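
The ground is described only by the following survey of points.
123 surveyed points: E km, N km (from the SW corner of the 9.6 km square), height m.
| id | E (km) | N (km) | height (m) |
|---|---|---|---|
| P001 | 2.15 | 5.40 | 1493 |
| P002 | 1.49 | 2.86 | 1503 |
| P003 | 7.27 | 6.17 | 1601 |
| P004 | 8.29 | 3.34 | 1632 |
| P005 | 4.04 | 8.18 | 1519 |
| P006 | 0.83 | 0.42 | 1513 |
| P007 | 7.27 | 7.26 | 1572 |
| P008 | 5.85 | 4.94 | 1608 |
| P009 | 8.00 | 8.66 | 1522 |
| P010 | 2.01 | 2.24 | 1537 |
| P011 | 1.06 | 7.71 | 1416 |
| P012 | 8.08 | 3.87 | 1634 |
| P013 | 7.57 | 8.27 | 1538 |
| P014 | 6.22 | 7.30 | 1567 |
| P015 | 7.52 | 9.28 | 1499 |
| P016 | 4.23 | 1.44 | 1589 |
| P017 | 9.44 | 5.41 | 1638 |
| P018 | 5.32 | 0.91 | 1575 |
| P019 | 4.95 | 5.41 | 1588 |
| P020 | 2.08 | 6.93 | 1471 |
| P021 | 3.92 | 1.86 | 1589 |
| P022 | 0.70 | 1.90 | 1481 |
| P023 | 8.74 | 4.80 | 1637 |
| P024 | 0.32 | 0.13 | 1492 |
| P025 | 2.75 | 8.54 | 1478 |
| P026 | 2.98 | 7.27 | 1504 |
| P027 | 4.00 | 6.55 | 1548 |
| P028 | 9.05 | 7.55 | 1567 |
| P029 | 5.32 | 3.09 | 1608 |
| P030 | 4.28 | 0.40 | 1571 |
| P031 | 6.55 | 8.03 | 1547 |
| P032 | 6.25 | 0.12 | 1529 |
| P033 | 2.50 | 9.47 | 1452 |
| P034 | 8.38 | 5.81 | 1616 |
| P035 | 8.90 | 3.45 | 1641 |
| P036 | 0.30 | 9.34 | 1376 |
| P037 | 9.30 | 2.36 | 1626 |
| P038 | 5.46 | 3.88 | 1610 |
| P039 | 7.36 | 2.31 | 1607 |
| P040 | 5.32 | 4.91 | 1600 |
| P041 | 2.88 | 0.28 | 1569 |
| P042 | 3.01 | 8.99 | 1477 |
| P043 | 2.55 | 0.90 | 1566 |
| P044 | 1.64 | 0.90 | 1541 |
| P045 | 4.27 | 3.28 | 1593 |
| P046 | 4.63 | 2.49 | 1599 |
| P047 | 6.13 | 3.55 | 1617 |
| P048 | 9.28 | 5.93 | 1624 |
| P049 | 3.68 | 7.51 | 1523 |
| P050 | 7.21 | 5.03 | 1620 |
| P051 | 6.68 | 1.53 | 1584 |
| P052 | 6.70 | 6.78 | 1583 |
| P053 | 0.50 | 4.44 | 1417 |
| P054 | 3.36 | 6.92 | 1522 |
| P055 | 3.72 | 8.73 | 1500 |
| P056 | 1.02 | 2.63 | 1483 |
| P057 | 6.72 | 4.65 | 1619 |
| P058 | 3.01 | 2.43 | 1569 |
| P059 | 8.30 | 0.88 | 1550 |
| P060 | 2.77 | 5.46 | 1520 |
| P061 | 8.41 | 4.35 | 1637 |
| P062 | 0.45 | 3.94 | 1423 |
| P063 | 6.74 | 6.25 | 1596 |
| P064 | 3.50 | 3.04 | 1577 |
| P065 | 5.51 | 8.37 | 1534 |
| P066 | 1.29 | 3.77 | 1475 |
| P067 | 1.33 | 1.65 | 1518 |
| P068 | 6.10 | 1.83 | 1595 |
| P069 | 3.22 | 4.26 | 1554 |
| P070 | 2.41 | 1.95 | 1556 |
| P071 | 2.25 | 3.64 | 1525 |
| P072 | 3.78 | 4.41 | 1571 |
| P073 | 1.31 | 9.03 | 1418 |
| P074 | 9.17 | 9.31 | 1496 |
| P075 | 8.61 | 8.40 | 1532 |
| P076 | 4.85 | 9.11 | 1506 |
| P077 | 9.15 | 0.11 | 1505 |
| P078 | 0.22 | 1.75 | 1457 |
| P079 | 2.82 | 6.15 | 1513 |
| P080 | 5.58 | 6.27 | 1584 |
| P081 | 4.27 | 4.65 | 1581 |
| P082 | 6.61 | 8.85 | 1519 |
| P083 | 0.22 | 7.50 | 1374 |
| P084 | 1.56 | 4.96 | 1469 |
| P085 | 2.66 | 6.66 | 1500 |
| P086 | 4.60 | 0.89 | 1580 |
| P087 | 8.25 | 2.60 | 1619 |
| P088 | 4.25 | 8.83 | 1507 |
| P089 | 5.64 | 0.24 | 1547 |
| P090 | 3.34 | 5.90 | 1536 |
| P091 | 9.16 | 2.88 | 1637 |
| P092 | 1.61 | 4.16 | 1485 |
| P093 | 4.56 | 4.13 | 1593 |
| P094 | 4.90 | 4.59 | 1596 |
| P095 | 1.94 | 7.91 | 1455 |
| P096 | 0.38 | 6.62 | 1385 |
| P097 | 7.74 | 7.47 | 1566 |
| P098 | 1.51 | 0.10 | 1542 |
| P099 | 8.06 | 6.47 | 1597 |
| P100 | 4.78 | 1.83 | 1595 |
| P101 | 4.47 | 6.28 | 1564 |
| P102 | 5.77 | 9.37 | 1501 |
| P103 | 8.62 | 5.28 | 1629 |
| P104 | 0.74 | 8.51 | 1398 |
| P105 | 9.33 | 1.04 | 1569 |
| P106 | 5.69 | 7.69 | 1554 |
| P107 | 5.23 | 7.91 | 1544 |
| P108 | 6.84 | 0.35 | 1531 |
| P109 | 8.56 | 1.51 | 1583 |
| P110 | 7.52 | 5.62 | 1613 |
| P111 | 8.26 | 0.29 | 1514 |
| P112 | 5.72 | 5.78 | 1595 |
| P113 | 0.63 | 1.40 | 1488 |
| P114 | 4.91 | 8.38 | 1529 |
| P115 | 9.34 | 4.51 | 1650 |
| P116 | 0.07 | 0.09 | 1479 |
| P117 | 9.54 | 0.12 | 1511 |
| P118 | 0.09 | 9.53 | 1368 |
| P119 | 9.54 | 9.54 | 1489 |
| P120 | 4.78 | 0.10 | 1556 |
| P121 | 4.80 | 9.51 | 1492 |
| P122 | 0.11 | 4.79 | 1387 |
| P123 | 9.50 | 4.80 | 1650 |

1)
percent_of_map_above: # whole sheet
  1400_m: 96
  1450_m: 89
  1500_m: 76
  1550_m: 53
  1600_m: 21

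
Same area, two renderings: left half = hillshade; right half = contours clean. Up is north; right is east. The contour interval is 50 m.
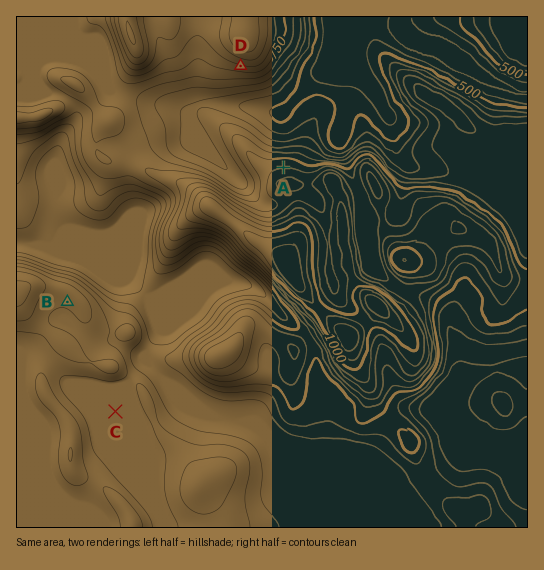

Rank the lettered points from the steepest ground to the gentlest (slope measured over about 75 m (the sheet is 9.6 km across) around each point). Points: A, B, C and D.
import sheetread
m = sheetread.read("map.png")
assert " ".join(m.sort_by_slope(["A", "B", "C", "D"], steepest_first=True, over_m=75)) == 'D A B C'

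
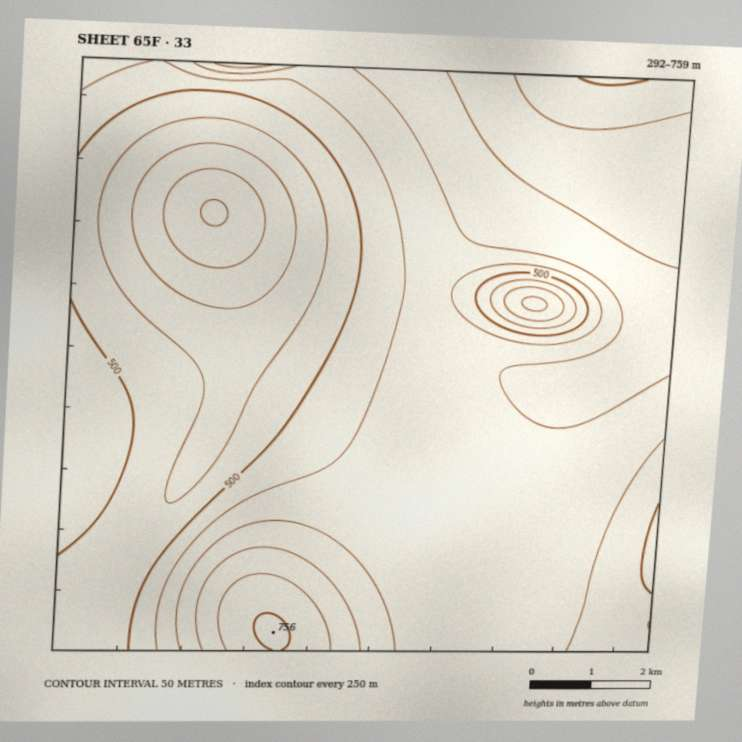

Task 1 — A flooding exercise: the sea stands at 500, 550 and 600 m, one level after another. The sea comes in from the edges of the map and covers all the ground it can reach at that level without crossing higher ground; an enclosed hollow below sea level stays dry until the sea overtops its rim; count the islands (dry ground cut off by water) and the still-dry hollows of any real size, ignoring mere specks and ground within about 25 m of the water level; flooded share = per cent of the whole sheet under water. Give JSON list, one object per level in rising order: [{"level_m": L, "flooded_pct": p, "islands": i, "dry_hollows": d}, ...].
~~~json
[{"level_m": 500, "flooded_pct": 28, "islands": 0, "dry_hollows": 1}, {"level_m": 550, "flooded_pct": 43, "islands": 0, "dry_hollows": 1}, {"level_m": 600, "flooded_pct": 75, "islands": 0, "dry_hollows": 0}]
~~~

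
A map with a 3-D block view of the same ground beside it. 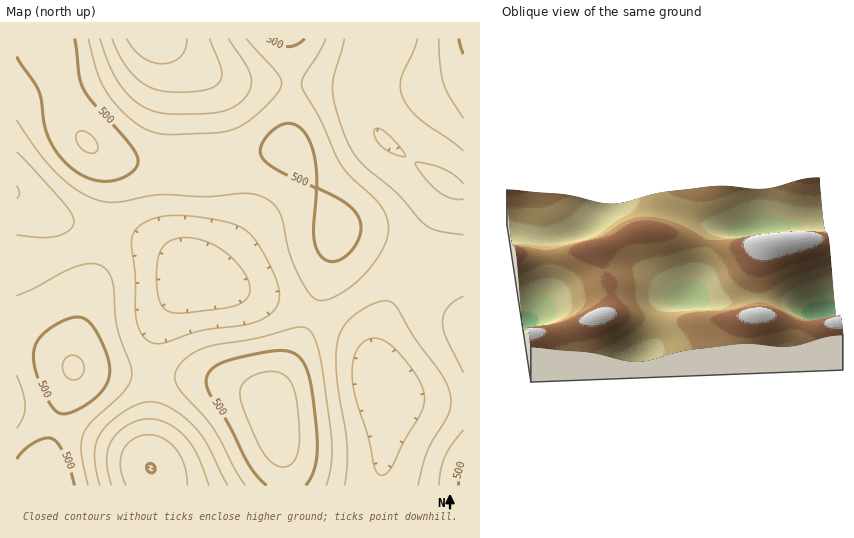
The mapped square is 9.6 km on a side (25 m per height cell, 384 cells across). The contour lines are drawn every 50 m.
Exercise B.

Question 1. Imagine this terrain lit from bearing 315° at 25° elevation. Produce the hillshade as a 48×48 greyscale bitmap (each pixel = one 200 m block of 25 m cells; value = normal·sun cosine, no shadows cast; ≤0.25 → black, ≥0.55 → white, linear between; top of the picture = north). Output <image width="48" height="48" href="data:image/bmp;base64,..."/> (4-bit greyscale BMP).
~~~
<image width="48" height="48" href="data:image/bmp;base64,Qk32BAAAAAAAAHYAAAAoAAAAMAAAADAAAAABAAQAAAAAAIAEAAATCwAAEwsAABAAAAAAAAAAAAAAABEREQAiIiIAMzMzAERERABVVVUAZmZmAHd3dwCIiIgAmZmZAKqqqgC7u7sAzMzMAN3d3QDu7u4A////ALupdlQ0RXiau7u7qqmHZUMzRWeavM3d3cupdlQzRWiau7u7uqmYZUMzNFeKvM3d3cy5hlMzNFeJq7u7u6qYdlQzNFeJq83e7ty6hkMiI0V4mqu7u6qYdlQzRFaJq83u7t3KhkMhEjRniaqru7qZdlRDRFeJq83u7t3KhkMRESNWeJmqq6qphlRERWeJq83e7ty6hkIQASNFZ4maqqqZdlRERWeJq8zd7ty6hkMRASNFZ4maqqqZdlRERWeJq7zN3cy6hlMhESNWeImaqqqphlRERWeJq7vMzLu6h1QyIjRniJmqqrqph1RDRWeJqru7u7u6l2VDM0Z4maqru7uqh2RDRGeJmqqqu7u6mHZURWeJq7u7zMy6mGVDRFaImaqqqru7qYdlVWiavMzMzd3LqXVERFZ4mZmZqru7uph2Znirzd3d3d3cuoZURFZ4mZmZqrvMy6h2Znmrzd3d3u7ty5dkRFZ4iZmZqrvMy6l2Znirzd7u7u7u26hlRFVoiZmaqrvMy6mHZmibzd3d7u7u3Kh1RFVoiaqqqrvMy6mGZWeKvN3d3d7u3Kl2VFVomaqqqqu8y6mGZVZ5q8zMzd3d3Kl2VFVnmqqqqqq7u6mHZVVomrvMzMzMy6l2VFVniaqqqqqru6qHZVVniaq7u7u7u6mGVUVniaqqqqqqu7qYZVVWeJqqqqq7uqmGVUVWiaqqqqqqu7qYdlVWeImZmaqqqqmHZURWeJqqqqqqu7uph2VWZ4iJmZmqqqmHZURVaJmqqqqru7uph2ZVZneIiZmqqqqYdVRFZ4mqqqq7u7uph2ZVZmd4iJmqu7qYdlVVZ4mqqru7u7uph2ZVVmZ3eImqu7uph2VVZ4mqq7u7u6qZh2VVVVZnd4maq7uqmHZmZ4maq7u7qqmIdmVVVVVmZ4iaq7uqmHdmd4maqrqqqZh3ZlVVVVVWZniJqqqqmYh3eImaqqqqmYd2VVVVVVVVZneImaqqmZiIiImZqqmZmHdlVVVVZmZmZmd4iJmZmZmZmZmZmZmZiHZlVVVmZ3ZmZnd4iIiIiZmZmZmZmJmZiHZlVWZ3iId3d3eIiHd4iImZmZiIiJmZmIdmZmeImZmIiIiIiHd3eImZmZiIiJmZmYh3d3iaqqqqmqqZmHdmZ4iZmYiIiJmqqpiHeImqu7u7u7u6qYdmZ3iJmYiIiJqruqmIiJqrzMzMzMzLuYdmZniImIiIiKq7u6mYiJq7zMzM3d3cuph2ZneImIiIiaq7u6mYiZq7zMzd3e7dy5h2ZniJmZiImaq7uqmIiJq7zMzN3e7dy5h2ZniJmZmZmaqqqZiHiJqrvMzMzd3cuph2Z3iZqqmZmaqpmId3eJmru7u7zMzLqYdmZ3iaqqqqmZmZh3Zmd4mru7u7u7u6mHZlZ4mqu7uqqZmId2VWZ4mru7u6qqqph2VVVnmru7u6qpmIdlVVZ4mru7uqqqmYdlREVnirvMy7qqmHdlRFV4mrvLu6qpmHdUQ0RXibvMzLu6mHZUREVomrzMu7qpmHZUMzRWiavMzMuw=="/>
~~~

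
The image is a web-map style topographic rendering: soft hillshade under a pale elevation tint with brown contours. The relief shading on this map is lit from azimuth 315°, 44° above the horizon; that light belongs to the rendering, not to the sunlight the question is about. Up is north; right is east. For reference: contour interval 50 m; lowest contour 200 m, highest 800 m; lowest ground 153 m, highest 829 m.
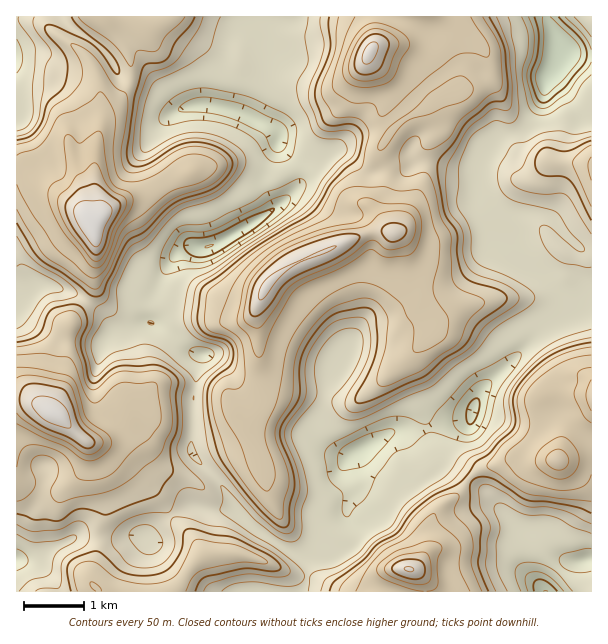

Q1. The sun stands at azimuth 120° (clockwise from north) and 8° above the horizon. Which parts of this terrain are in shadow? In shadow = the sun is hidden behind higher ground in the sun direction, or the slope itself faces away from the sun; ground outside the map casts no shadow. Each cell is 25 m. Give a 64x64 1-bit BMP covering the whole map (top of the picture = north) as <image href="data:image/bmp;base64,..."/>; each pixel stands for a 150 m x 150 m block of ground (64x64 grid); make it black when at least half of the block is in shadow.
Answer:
<image width="64" height="64" href="data:image/bmp;base64,Qk0+AgAAAAAAAD4AAAAoAAAAQAAAAEAAAAABAAEAAAAAAAACAAATCwAAEwsAAAIAAAAAAAAA////AAAAAADmAAAA+AAAGP4HwAD8AAAA/w/gAf/gAAP/D/AD//AAAP+P8Af/+AAA/4/zB//8AAAHj/YB//gAAAEH4AH/+AAAAAEAEf/8AAAAAABz//4AAAAAAOH//wAAAAABwP//gAAMAAPAP//AABwAB4Af/+AACAAPAB///GAAAB8AH//+8AAAHwAP///wAAAeAAB///AAAB4AAB//gAAAPgAAD/+AgAA+AAgH/4PAAD4AHAP/h8DAPgA+A/+P6OA/AH8A/8/g/z+Af4D//4D/f8A/gH//APz/wD/AP//g/f/gP8Af//AB/8AfwA//+AH8AB/AD/78Af3AB8AD4PwA/8ABgAAA/gH/4AAAAAD+A//gAAAAAOAH//AAAAAAAAf/+AAAAAABB//8AAAAAGMH//8AAAAA5wf//+AAAADPA///+AAAAN4B////gAABvgD////AAAP+AH///+AAB/4AP//+4AAH/wAH//4AAA//AAH/+RAGD/8PAP/8GA+G/w+Af/4AD8Y9D+A//gAH78wP/D//AAf//Af8P/8AB//4h/B/3wAH//gH+H/AAAHw+AA4A+AAAPj+AAADwAAAfP8AAAfgAAB+/4AAD+AAAH//GAAP+AAAf/8QAB/8AAA//DAAH/4AAD/4AAA//gAAP/AAAD//AAAfcAAAP/+AAB7iAAB//wAAHA=="/>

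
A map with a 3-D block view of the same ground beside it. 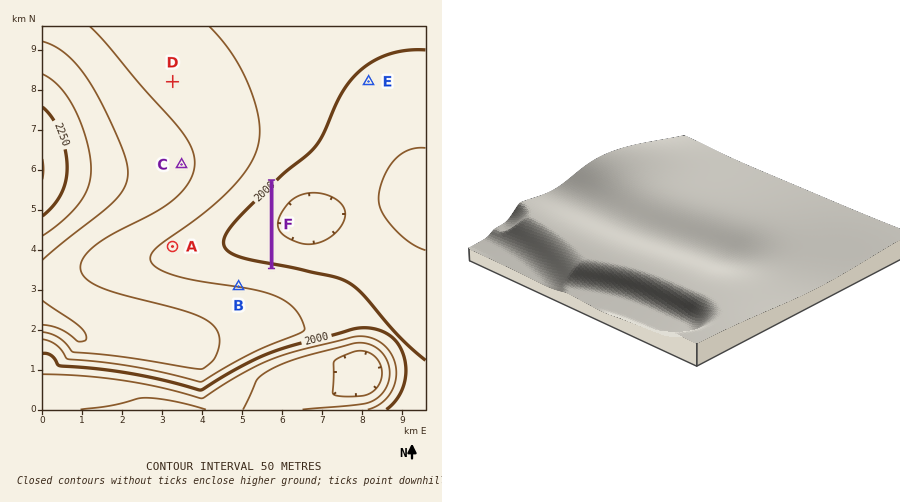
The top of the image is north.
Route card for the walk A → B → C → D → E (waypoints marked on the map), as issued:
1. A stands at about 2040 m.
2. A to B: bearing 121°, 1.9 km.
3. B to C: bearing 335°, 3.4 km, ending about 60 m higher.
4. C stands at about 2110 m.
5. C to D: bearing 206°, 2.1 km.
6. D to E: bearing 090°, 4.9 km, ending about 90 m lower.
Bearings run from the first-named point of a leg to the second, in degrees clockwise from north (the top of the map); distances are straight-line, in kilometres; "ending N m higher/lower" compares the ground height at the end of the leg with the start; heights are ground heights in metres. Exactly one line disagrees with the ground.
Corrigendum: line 5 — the bearing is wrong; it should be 354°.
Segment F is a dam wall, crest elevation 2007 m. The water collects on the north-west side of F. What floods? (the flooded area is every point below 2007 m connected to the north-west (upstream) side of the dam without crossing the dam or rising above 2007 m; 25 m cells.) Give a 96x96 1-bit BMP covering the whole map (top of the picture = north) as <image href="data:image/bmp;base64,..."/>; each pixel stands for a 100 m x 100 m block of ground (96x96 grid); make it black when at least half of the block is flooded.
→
<image width="96" height="96" href="data:image/bmp;base64,Qk2+BAAAAAAAAD4AAAAoAAAAYAAAAGAAAAABAAEAAAAAAIAEAAATCwAAEwsAAAIAAAAAAAAA////AAAAAAAAAAAAAAAAAAAAAAAAAAAAAAAAAAAAAAAAAAAAAAAAAAAAAAAAAAAAAAAAAAAAAAAAAAAAAAAAAAAAAAAAAAAAAAAAAAAAAAAAAAAAAAAAAAAAAAAAAAAAAAAAAAAAAAAAAAAAAAAAAAAAAAAAAAAAAAAAAAAAAAAAAAAAAAAAAAAAAAAAAAAAAAAAAAAAAAAAAAAAAAAAAAAAAAAAAAAAAAAAAAAAAAAAAAAAAAAAAAAAAAAAAAAAAAAAAAAAAAAAAAAAAAAAAAAAAAAAAAAAAAAAAAAAAAAAAAAAAAAAAAAAAAAAAAAAAAAAAAAAAAAAAAAAAAAAAAAAAAAAAAAAAAAAAAAAAAAAAAAAAAAAAAAAAAAAAAAAAAAAAAAAAAAAAAAAAAAAAAAAAAAAAAAAAAAAAAAAAAAAAAAAAAAAAAAAAAAAAAAAAAAAAAAAAAAAAAAAAAAAAAAAAAAAAAAAAAAAAAAAAAAAAAAAAAAAAAAAAAAAAAAAAAAAAAAAAAAAAAAAAAAAAAAAAAAAAAAAAAAAAAAAAAAAAAAAAAAAAAAAAAAAAAAAAAAAAAAAAAAAAAAAAAAPgAAAAAAAAAAAAAD/gAAAAAAAAAAAAAf/gAAAAAAAAAAAAA//gAAAAAAAAAAAAB//gAAAAAAAAAAAAB//gAAAAAAAAAAAAB//gAAAAAAAAAAAAA//gAAAAAAAAAAAAAf/gAAAAAAAAAAAAAf/gAAAAAAAAAAAAAP/gAAAAAAAAAAAAAH/gAAAAAAAAAAAAAD/gAAAAAAAAAAAAAB/gAAAAAAAAAAAAAA/gAAAAAAAAAAAAAAfgAAAAAAAAAAAAAAPgAAAAAAAAAAAAAAHgAAAAAAAAAAAAAADgAAAAAAAAAAAAAABgAAAAAAAAAAAAAAAgAAAAAAAAAAAAAAAAAAAAAAAAAAAAAAAAAAAAAAAAAAAAAAAAAAAAAAAAAAAAAAAAAAAAAAAAAAAAAAAAAAAAAAAAAAAAAAAAAAAAAAAAAAAAAAAAAAAAAAAAAAAAAAAAAAAAAAAAAAAAAAAAAAAAAAAAAAAAAAAAAAAAAAAAAAAAAAAAAAAAAAAAAAAAAAAAAAAAAAAAAAAAAAAAAAAAAAAAAAAAAAAAAAAAAAAAAAAAAAAAAAAAAAAAAAAAAAAAAAAAAAAAAAAAAAAAAAAAAAAAAAAAAAAAAAAAAAAAAAAAAAAAAAAAAAAAAAAAAAAAAAAAAAAAAAAAAAAAAAAAAAAAAAAAAAAAAAAAAAAAAAAAAAAAAAAAAAAAAAAAAAAAAAAAAAAAAAAAAAAAAAAAAAAAAAAAAAAAAAAAAAAAAAAAAAAAAAAAAAAAAAAAAAAAAAAAAAAAAAAAAAAAAAAAAAAAAAAAAAAAAAAAAAAAAAAAAAAAAAAAAAAAAAAAAAAAAAAAAAAAAAAAAAAAAAAAAAAAAAAAAAAAAAAAAAAAAAAAAAAAAAAAAAAAAAAAAAAAAAAAAAAAAAAAAAAAAAAAAAAAAAAAAAAAAAAAAAAAAAAAAAAAAAAAAA="/>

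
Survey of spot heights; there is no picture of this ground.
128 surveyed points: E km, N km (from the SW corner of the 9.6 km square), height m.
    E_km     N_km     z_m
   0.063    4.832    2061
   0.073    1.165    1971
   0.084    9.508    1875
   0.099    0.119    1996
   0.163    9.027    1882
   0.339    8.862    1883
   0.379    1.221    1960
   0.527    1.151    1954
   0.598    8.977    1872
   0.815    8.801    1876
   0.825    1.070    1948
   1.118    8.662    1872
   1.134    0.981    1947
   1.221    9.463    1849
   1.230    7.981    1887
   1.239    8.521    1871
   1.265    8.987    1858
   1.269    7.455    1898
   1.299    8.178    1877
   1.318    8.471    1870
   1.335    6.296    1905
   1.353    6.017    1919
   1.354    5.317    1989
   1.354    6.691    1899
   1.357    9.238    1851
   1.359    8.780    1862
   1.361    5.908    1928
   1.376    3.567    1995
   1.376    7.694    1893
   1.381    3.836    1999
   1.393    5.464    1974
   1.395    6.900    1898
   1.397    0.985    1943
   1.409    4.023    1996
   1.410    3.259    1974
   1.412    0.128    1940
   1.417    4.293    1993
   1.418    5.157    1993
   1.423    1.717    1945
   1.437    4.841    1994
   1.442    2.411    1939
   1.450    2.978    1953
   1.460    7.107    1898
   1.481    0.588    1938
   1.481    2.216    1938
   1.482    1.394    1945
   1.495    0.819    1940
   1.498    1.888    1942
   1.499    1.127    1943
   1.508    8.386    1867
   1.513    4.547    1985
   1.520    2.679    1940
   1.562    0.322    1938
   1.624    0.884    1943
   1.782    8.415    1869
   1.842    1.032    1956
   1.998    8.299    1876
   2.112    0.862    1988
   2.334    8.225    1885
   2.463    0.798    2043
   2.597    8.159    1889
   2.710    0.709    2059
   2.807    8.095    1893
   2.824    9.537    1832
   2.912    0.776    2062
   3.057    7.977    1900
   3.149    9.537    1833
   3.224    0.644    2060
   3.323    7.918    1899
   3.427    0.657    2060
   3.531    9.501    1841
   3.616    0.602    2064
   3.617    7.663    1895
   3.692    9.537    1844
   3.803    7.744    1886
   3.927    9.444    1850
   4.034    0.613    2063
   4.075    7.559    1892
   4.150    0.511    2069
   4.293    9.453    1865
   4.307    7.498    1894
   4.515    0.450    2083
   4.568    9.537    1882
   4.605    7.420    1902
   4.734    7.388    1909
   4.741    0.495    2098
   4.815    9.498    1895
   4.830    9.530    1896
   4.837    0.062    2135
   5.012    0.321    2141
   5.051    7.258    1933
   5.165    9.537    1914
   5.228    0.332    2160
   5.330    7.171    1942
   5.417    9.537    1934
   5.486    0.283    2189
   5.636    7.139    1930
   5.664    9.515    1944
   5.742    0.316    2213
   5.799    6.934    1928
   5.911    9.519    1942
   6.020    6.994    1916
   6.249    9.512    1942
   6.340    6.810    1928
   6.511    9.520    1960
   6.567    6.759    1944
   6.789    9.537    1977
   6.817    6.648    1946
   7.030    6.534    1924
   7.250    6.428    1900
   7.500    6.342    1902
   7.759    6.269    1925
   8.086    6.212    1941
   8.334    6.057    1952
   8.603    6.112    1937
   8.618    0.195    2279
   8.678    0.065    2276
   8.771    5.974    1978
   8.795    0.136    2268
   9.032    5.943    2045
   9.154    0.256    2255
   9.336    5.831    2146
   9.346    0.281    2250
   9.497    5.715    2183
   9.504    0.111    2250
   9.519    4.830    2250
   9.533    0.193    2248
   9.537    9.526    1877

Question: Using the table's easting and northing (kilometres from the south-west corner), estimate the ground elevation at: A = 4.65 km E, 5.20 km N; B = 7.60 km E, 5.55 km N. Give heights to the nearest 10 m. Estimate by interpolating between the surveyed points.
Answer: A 1960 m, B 2020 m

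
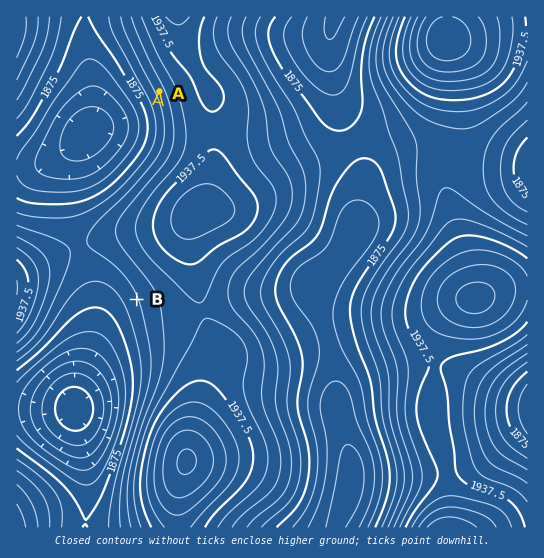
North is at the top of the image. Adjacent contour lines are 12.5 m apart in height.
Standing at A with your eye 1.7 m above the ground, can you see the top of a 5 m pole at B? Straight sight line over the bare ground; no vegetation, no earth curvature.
no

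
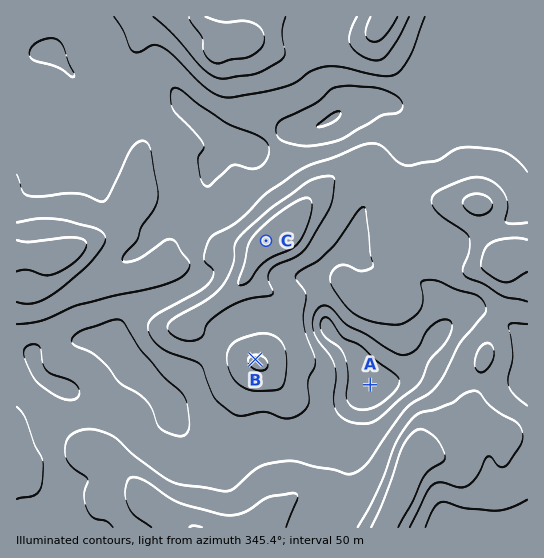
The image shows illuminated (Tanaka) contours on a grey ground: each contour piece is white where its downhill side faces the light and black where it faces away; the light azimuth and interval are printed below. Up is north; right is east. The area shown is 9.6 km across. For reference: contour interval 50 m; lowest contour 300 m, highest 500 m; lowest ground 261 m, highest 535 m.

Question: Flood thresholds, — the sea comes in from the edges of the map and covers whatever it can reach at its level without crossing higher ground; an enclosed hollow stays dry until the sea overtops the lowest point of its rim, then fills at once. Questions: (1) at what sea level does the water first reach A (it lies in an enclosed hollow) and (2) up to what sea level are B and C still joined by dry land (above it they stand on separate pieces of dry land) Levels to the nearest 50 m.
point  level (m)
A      400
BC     450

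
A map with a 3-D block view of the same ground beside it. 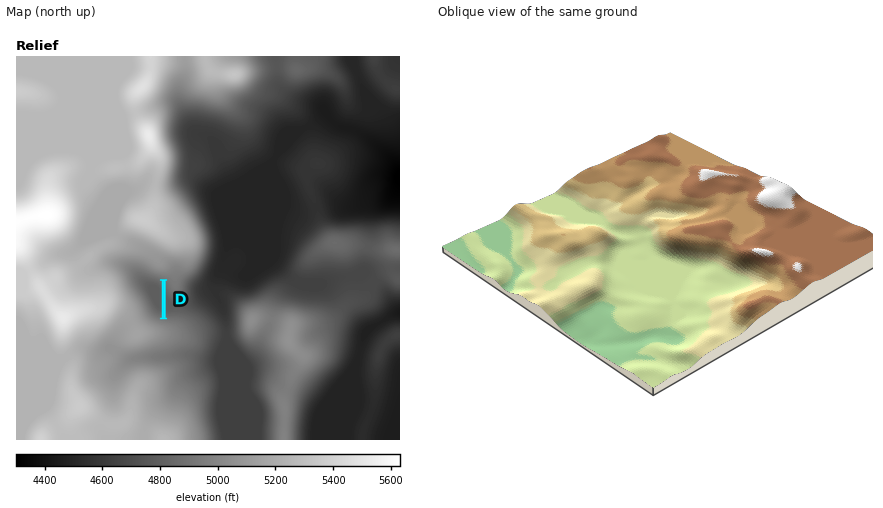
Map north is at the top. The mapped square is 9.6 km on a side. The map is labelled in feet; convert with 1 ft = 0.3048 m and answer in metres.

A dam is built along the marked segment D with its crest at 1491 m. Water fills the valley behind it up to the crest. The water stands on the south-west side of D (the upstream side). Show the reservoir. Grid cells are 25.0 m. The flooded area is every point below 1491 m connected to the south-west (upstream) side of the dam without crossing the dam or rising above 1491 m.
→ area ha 47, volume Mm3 8.85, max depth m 30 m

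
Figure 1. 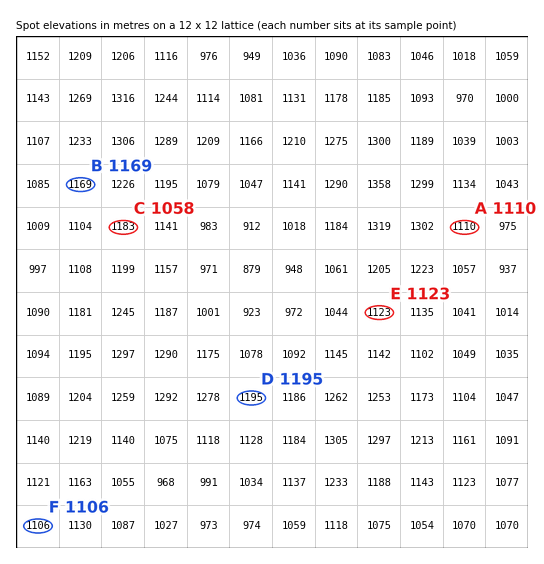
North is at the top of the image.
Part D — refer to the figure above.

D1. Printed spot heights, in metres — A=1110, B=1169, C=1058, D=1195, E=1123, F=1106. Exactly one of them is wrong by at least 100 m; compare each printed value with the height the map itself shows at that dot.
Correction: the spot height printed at C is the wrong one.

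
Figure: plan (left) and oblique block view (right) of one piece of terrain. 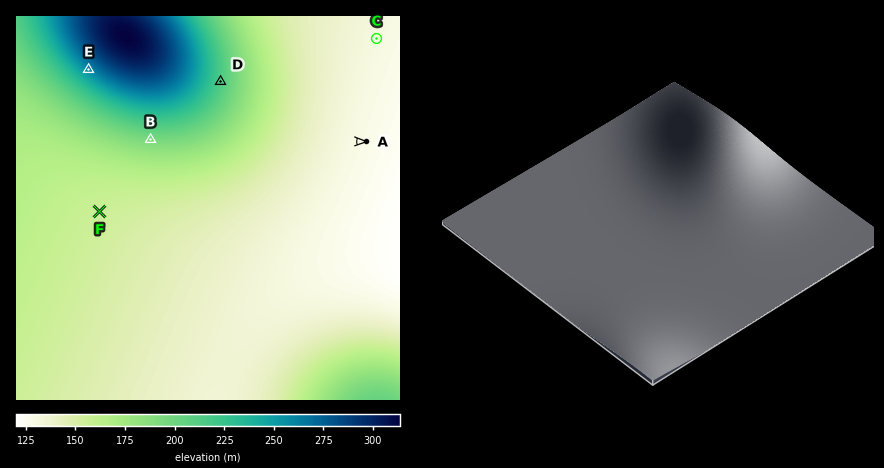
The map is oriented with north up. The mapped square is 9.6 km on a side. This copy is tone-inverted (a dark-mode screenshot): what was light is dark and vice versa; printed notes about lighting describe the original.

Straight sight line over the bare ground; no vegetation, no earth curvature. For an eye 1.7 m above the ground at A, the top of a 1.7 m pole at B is out of sight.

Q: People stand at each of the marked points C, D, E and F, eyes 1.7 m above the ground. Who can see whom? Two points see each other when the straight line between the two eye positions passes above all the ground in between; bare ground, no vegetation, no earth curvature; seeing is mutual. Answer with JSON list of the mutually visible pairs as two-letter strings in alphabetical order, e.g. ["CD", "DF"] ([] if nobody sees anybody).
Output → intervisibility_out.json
["CD", "EF"]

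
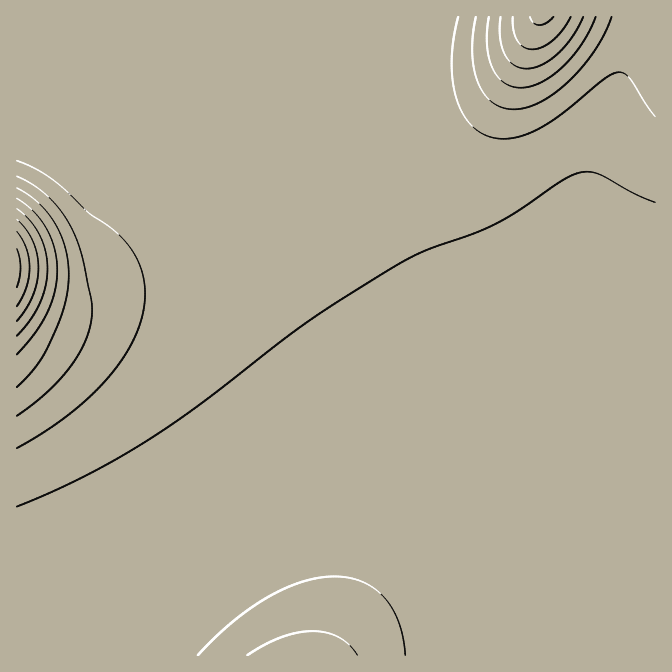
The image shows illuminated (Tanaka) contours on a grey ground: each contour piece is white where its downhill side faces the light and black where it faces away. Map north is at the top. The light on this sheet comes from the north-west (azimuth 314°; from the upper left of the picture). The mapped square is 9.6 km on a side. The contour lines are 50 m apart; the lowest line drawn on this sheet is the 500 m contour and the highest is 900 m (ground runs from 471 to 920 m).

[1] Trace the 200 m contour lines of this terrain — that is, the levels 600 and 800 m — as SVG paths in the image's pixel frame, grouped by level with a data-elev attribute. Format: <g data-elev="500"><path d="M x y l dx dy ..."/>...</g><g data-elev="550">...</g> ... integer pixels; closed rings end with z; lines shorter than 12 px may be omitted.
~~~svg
<g data-elev="600"><path d="M17 416l32-26 24-27 14-26 4-14 1-13-1-12-9-41-6-19-7-15-10-15-12-13-15-11-15-8"/><path d="M476 17l-3 18-1 18 2 17 4 13 7 12 9 8 10 5 10 1 13-2 13-5 14-8 15-13 13-14 13-17 10-17 7-16"/></g><g data-elev="800"><path d="M17 321l9-13 7-13 4-13 1-14-1-13-4-13-6-12-10-11"/><path d="M530 17l4 6 6 2 7-2 6-6"/></g>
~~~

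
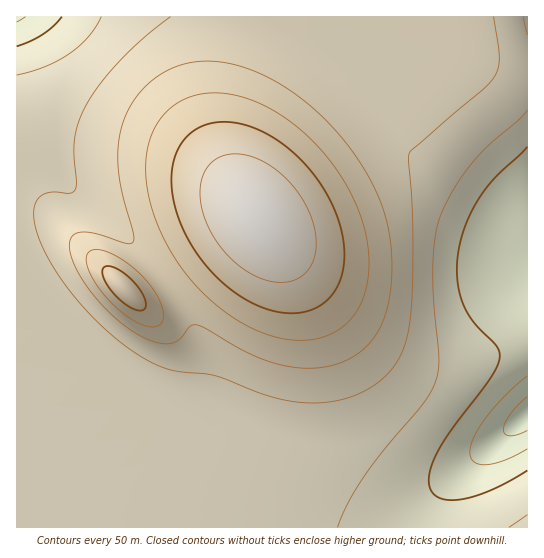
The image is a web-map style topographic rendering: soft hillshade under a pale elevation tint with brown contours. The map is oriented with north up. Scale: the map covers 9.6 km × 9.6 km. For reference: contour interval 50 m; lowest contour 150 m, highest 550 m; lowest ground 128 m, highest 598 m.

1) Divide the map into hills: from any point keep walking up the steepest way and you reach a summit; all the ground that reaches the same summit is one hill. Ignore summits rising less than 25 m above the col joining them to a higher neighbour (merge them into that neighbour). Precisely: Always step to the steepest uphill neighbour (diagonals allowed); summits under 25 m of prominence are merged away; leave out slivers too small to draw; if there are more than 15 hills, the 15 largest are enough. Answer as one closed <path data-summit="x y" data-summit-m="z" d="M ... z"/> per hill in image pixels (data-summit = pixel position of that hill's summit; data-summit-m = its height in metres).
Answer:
<path data-summit="258 218" data-summit-m="598" d="M527 16l-511 1 0 20 31 109 18 36 18 18 35 28 29 29 34 46 14 28 5 22-1 66 9 35 24 45 26 29 168 0 3-19 14-22 85-73z"/><path data-summit="125 289" data-summit-m="533" d="M17 37l-1 490 241 1-30-37-16-30-8-23-4-19 1-66-8-28-17-32-28-36-29-29-35-28-20-22-20-43z"/><path data-summit="527 527" data-summit-m="307" d="M527 415l-84 72-14 22-2 10 0 9 101-1z"/>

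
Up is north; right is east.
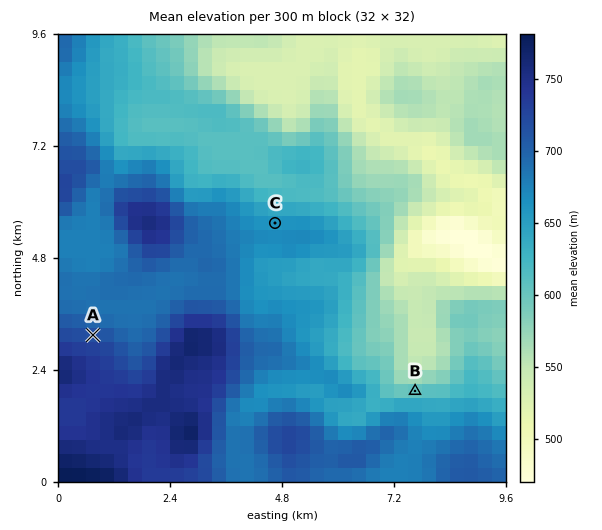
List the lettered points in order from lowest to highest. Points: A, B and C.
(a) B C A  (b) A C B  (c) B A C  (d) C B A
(a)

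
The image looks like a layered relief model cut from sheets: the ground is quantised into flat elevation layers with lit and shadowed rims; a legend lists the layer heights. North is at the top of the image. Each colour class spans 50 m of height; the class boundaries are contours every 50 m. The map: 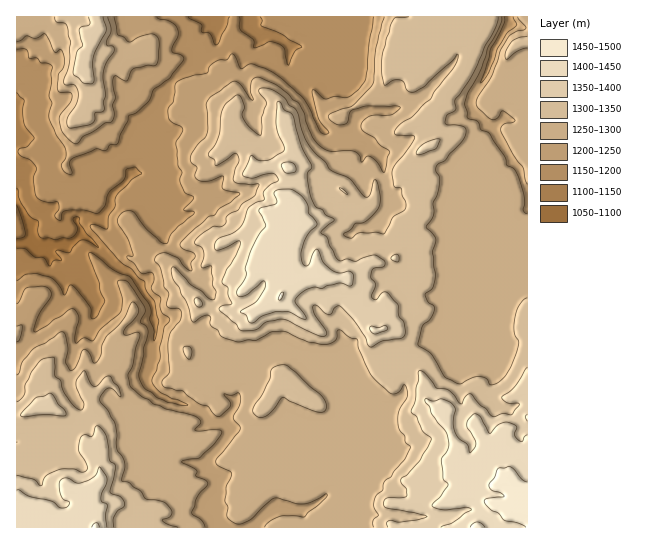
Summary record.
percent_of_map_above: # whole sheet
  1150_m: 96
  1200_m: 83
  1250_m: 71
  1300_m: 37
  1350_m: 17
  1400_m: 7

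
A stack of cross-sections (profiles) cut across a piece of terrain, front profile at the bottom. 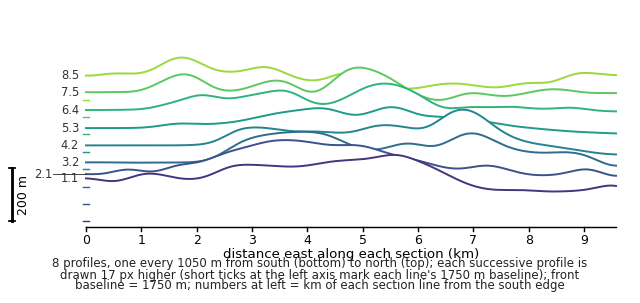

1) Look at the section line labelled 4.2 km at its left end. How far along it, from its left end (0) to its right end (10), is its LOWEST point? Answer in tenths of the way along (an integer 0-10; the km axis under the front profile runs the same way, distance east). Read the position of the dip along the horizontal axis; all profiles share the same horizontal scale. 10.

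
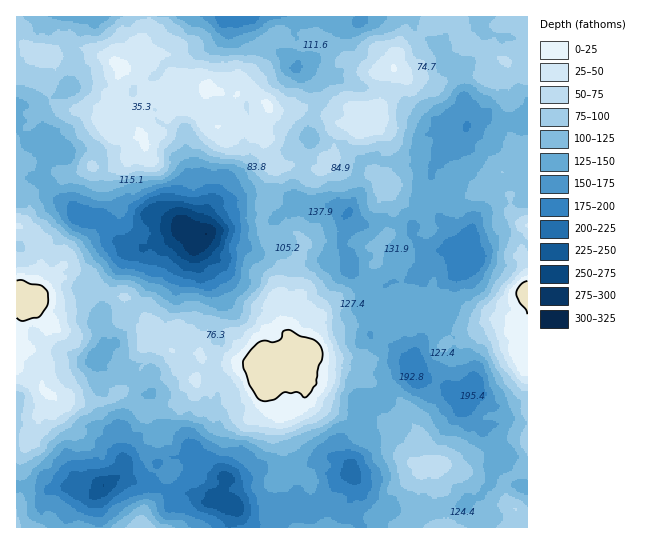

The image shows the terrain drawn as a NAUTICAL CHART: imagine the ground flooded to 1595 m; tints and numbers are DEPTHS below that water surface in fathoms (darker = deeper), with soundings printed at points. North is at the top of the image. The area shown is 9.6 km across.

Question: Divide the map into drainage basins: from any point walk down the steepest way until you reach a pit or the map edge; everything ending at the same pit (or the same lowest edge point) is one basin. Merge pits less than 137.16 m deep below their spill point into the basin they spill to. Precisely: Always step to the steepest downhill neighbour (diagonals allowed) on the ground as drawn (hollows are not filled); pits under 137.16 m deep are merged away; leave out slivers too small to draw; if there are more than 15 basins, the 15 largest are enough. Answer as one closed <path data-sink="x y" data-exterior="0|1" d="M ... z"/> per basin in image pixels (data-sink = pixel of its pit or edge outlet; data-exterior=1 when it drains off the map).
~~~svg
<path data-sink="103 486" data-exterior="0" d="M506 61l-10 6-3 8-4 4-6 0-6-6-11-4-27 14-13-6-16 2-16-11-8 4-2 17-3 4-1 10-4 6 0 10 3 8 8 11-2 13-8 14 0 8 5 10-9-8-20 0-7-3-8-4-8-8-11 11-16-10-12 4-20 0-2 22 3 10-8 8-3 20 10 14 7 5 4 1 8-12 7 0 7 9 0 5-8 18 1 32-4 6 14 6 8 10-7 19-4 23-6 6-8 0-16-6 3 5 0 21-6 5-8 0-5-3-17 11-11 0 1-10 14-10 12-3 3-3 1-10-30 4-16 13-18-1-4 15-10 9-12 0-14 7-12 1-26-20-12 9-13 2-35 0-9-8-3 10-8 10-2 11-6 12-2 2-13-1 0 88 399 1-2-9 6-5 0-25 2-7-1-9 5-8 8-1 4 5-4 8 0 8 3 13 8 12 1 18 82 0 1-179-4-7-1-19 5-6 0-48-7-14 0-5 7-11 0-13-7-3-9-10-2-18-26-9 13-14 6-1 2-9 9-6 7-9 7-2 0-74-2-2-13 0z"/><path data-sink="205 235" data-exterior="0" d="M147 16l-131 1 1 422 12 1 2-2 6-12 2-11 8-10 3-10 9 8 35 0 13-2 12-9 26 20 12-1 14-7 12 0 10-9 4-15 18 1 16-13 11-3 16 0 5-4-3 5 0 8-3 3-20 7-8 9 0 6 16 0 13-10 5 3 11-1 5-6 0-8-2-11-4-4 5-1 12 6 8 0 6-6 4-23 7-19-8-10-14-6 4-6-1-32 8-18-1-8-6-6-7 0-8 12-4-1-7-5-10-14 3-20 8-8-3-10 0-10 3-6-1-5 20-1 12-4 16 10 11-11 8 8 15 7 20 0 8 4-4-6 0-8 8-14 2-13-8-11-4-10-9 7-12-3-17 2-20-16-11 0-9 5-22-1-21-18-7-2-9 2-8-2-21 0-14-11-16 0-7-7-4-15-3-3-6-1 8-12-4-8-5-5-5-1-6 5 2-4z"/><path data-sink="230 17" data-exterior="1" d="M441 16l-292 0-1 15 5-3 5 1 5 5 4 8-8 12 6 1 3 3 4 15 7 7 16 0 14 11 21 0 4 2 13-2 7 2 21 18 22 1 9-5 11 0 20 16 17-2 12 3 10-7 0-8 4-6 1-10 3-4 1-16 8-4 3-12 11-14 10-6 8-9 12-5 4-5z"/>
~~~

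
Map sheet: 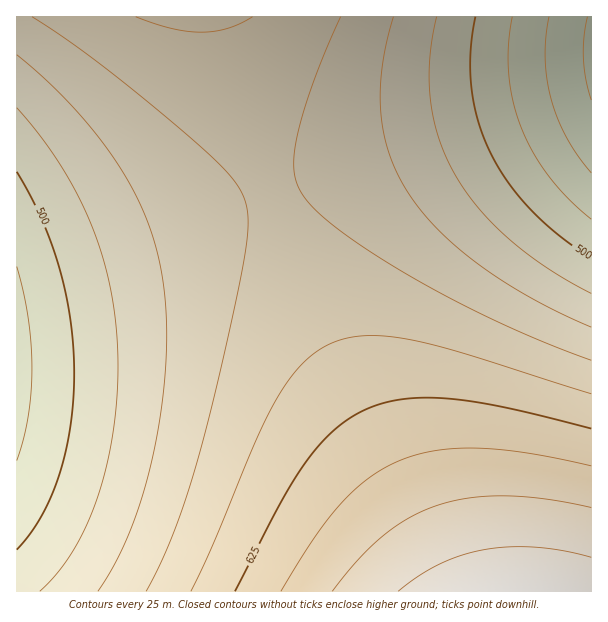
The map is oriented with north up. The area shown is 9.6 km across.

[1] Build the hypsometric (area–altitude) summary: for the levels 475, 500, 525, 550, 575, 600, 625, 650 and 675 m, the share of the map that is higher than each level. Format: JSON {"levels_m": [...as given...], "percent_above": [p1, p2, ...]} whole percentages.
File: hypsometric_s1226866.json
{"levels_m": [475, 500, 525, 550, 575, 600, 625, 650, 675], "percent_above": [95, 89, 79, 66, 46, 25, 17, 11, 6]}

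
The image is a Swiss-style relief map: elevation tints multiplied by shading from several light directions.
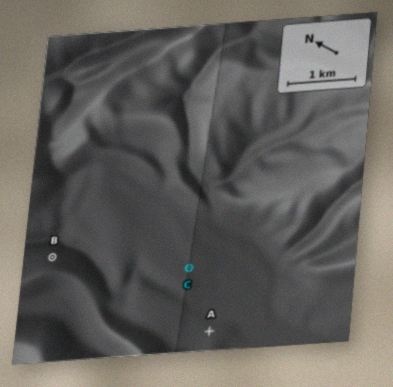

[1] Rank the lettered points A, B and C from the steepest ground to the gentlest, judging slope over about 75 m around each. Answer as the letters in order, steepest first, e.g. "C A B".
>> B A C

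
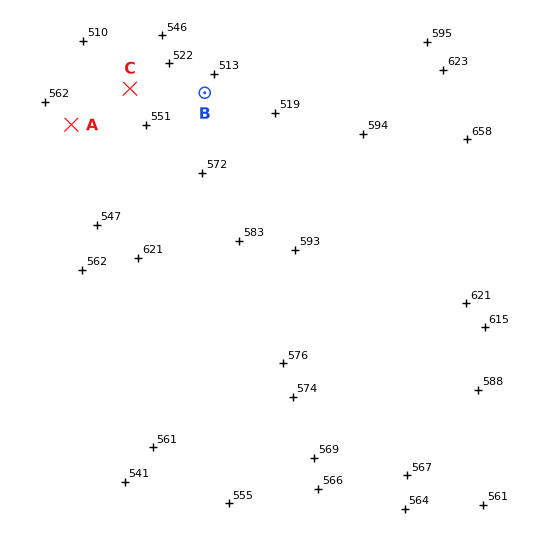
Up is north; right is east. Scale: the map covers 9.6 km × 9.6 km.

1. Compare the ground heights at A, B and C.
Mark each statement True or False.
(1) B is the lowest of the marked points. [True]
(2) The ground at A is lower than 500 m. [False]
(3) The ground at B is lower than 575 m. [True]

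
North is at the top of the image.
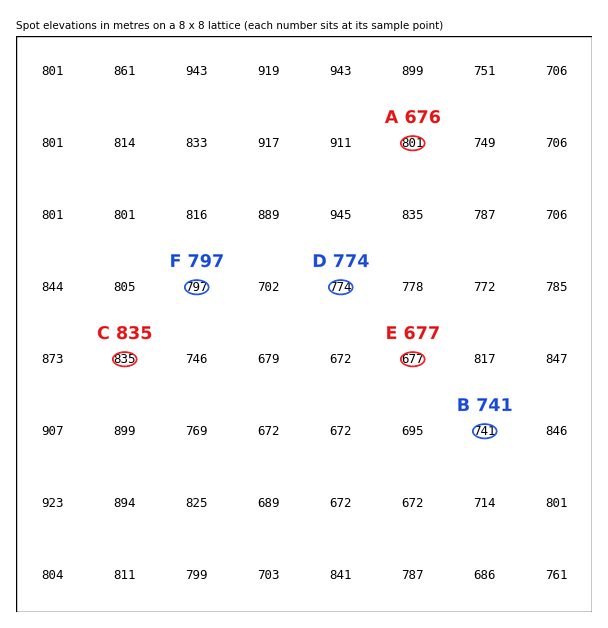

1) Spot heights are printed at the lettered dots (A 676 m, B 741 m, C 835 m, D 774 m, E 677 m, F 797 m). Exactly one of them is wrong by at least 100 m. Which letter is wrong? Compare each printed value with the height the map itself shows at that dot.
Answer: A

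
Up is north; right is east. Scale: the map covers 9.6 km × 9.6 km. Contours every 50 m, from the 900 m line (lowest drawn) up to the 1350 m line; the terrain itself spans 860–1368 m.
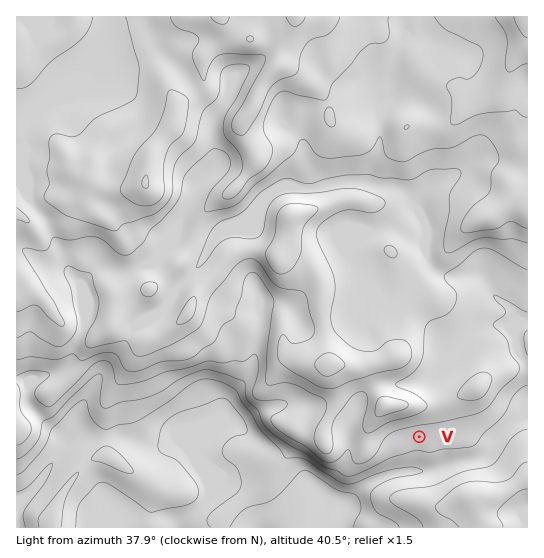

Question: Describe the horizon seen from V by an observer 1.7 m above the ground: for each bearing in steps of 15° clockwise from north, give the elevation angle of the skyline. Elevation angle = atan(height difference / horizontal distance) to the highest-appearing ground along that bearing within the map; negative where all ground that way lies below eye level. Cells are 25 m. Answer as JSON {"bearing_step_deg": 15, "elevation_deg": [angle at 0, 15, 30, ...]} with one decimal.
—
{"bearing_step_deg": 15, "elevation_deg": [9.7, 7.8, 6.0, 4.3, 2.7, 0.6, -0.3, 0.8, 1.1, 2.4, 1.9, 1.1, 0.3, -0.5, -1.6, -3.0, -0.4, 3.0, 4.0, 6.3, 9.0, 10.8, 11.8, 11.3]}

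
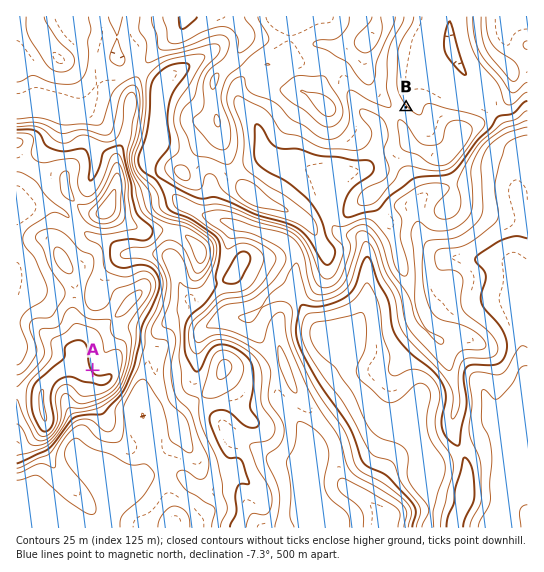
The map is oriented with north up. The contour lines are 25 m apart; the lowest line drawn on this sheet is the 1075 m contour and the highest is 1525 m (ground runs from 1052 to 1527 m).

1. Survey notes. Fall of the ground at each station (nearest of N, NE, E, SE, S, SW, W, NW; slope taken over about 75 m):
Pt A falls NE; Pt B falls NE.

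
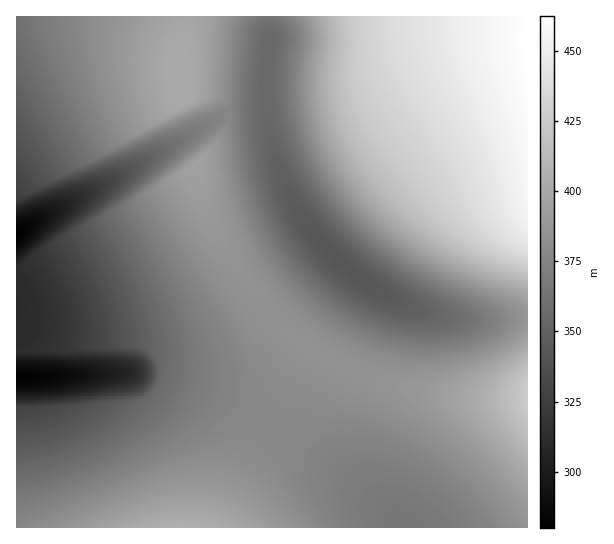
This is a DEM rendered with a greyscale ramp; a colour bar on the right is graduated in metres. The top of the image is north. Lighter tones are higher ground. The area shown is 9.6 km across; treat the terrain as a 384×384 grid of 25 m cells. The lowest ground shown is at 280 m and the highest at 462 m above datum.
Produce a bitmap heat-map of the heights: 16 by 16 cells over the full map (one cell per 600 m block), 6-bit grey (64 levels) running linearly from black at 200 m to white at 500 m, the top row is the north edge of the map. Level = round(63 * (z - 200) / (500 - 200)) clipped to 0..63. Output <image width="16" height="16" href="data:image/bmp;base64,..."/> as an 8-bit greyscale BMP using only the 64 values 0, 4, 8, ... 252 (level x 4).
<image width="16" height="16" href="data:image/bmp;base64,Qk02BQAAAAAAADYEAAAoAAAAEAAAABAAAAABAAgAAAAAAAABAAATCwAAEwsAAAABAAAAAAAAAAAAAAEBAQACAgIAAwMDAAQEBAAFBQUABgYGAAcHBwAICAgACQkJAAoKCgALCwsADAwMAA0NDQAODg4ADw8PABAQEAAREREAEhISABMTEwAUFBQAFRUVABYWFgAXFxcAGBgYABkZGQAaGhoAGxsbABwcHAAdHR0AHh4eAB8fHwAgICAAISEhACIiIgAjIyMAJCQkACUlJQAmJiYAJycnACgoKAApKSkAKioqACsrKwAsLCwALS0tAC4uLgAvLy8AMDAwADExMQAyMjIAMzMzADQ0NAA1NTUANjY2ADc3NwA4ODgAOTk5ADo6OgA7OzsAPDw8AD09PQA+Pj4APz8/AEBAQABBQUEAQkJCAENDQwBEREQARUVFAEZGRgBHR0cASEhIAElJSQBKSkoAS0tLAExMTABNTU0ATk5OAE9PTwBQUFAAUVFRAFJSUgBTU1MAVFRUAFVVVQBWVlYAV1dXAFhYWABZWVkAWlpaAFtbWwBcXFwAXV1dAF5eXgBfX18AYGBgAGFhYQBiYmIAY2NjAGRkZABlZWUAZmZmAGdnZwBoaGgAaWlpAGpqagBra2sAbGxsAG1tbQBubm4Ab29vAHBwcABxcXEAcnJyAHNzcwB0dHQAdXV1AHZ2dgB3d3cAeHh4AHl5eQB6enoAe3t7AHx8fAB9fX0Afn5+AH9/fwCAgIAAgYGBAIKCggCDg4MAhISEAIWFhQCGhoYAh4eHAIiIiACJiYkAioqKAIuLiwCMjIwAjY2NAI6OjgCPj48AkJCQAJGRkQCSkpIAk5OTAJSUlACVlZUAlpaWAJeXlwCYmJgAmZmZAJqamgCbm5sAnJycAJ2dnQCenp4An5+fAKCgoAChoaEAoqKiAKOjowCkpKQApaWlAKampgCnp6cAqKioAKmpqQCqqqoAq6urAKysrACtra0Arq6uAK+vrwCwsLAAsbGxALKysgCzs7MAtLS0ALW1tQC2trYAt7e3ALi4uAC5ubkAurq6ALu7uwC8vLwAvb29AL6+vgC/v78AwMDAAMHBwQDCwsIAw8PDAMTExADFxcUAxsbGAMfHxwDIyMgAycnJAMrKygDLy8sAzMzMAM3NzQDOzs4Az8/PANDQ0ADR0dEA0tLSANPT0wDU1NQA1dXVANbW1gDX19cA2NjYANnZ2QDa2toA29vbANzc3ADd3d0A3t7eAN/f3wDg4OAA4eHhAOLi4gDj4+MA5OTkAOXl5QDm5uYA5+fnAOjo6ADp6ekA6urqAOvr6wDs7OwA7e3tAO7u7gDv7+8A8PDwAPHx8QDy8vIA8/PzAPT09AD19fUA9vb2APf39wD4+PgA+fn5APr6+gD7+/sA/Pz8AP39/QD+/v4A////AJCYnKSoqKSgmJSMjIyMlJyIjJCUnJycmJSQkIyQlJikfICEjJCUmJSUlJCQlJigrHB0eICIkJSUlJSUmJygqLRMUFhkgIyQlJiYmJycoKi0WFxkbICMlJiYnJiUlJSYpFxkbHiEjJSYmJSMhICEjJhgaHB8iJCYnJSIfHyEkJyoXGx0gIyYnJiIfHyMnKy4wExgeIiUnJyQgHyMoLC8xNBoZGiAmKCciHyIoLC8xMzUdICAfIicmISAmLC4wMjM1HyEkJiYkJSEiKC0wMTI0NiAjJSgqKSYhIyouMDIzNTYhJCYoKiomIiMqLzEyNDU2IiQmKCkqJyIjKS8xMzQ1Nw="/>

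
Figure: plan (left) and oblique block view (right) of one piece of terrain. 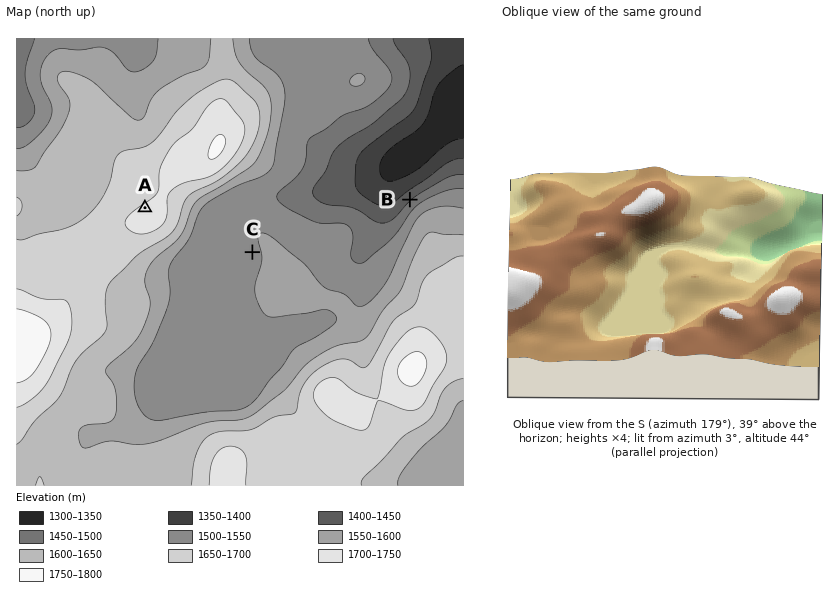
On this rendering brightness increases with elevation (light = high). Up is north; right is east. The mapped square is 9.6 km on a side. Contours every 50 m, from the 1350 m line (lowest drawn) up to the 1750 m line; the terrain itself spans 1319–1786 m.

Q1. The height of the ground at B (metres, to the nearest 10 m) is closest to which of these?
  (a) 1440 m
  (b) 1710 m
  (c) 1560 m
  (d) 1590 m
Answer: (a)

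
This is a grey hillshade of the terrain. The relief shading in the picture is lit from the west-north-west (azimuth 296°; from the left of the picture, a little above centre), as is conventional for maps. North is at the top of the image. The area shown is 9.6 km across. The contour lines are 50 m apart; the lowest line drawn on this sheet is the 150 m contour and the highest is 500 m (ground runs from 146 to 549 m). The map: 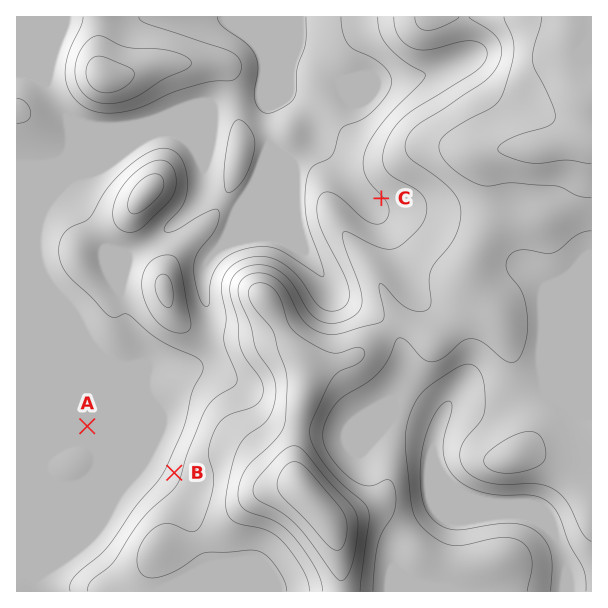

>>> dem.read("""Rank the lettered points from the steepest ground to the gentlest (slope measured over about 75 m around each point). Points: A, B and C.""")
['B', 'C', 'A']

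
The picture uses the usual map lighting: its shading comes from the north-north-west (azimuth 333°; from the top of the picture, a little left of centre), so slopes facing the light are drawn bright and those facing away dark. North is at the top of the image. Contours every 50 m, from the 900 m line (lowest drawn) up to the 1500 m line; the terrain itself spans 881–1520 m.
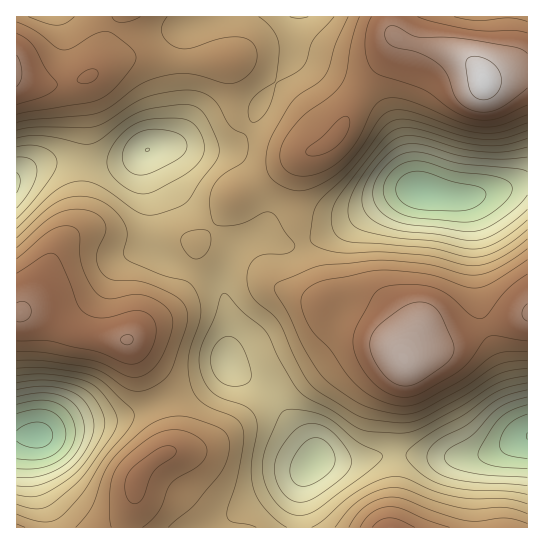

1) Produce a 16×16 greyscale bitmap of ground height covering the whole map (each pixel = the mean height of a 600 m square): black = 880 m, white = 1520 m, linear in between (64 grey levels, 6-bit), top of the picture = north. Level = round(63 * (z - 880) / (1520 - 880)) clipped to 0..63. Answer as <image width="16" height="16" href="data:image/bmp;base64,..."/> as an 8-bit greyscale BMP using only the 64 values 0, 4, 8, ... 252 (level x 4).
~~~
<image width="16" height="16" href="data:image/bmp;base64,Qk02BQAAAAAAADYEAAAoAAAAEAAAABAAAAABAAgAAAAAAAABAAATCwAAEwsAAAABAAAAAAAAAAAAAAEBAQACAgIAAwMDAAQEBAAFBQUABgYGAAcHBwAICAgACQkJAAoKCgALCwsADAwMAA0NDQAODg4ADw8PABAQEAAREREAEhISABMTEwAUFBQAFRUVABYWFgAXFxcAGBgYABkZGQAaGhoAGxsbABwcHAAdHR0AHh4eAB8fHwAgICAAISEhACIiIgAjIyMAJCQkACUlJQAmJiYAJycnACgoKAApKSkAKioqACsrKwAsLCwALS0tAC4uLgAvLy8AMDAwADExMQAyMjIAMzMzADQ0NAA1NTUANjY2ADc3NwA4ODgAOTk5ADo6OgA7OzsAPDw8AD09PQA+Pj4APz8/AEBAQABBQUEAQkJCAENDQwBEREQARUVFAEZGRgBHR0cASEhIAElJSQBKSkoAS0tLAExMTABNTU0ATk5OAE9PTwBQUFAAUVFRAFJSUgBTU1MAVFRUAFVVVQBWVlYAV1dXAFhYWABZWVkAWlpaAFtbWwBcXFwAXV1dAF5eXgBfX18AYGBgAGFhYQBiYmIAY2NjAGRkZABlZWUAZmZmAGdnZwBoaGgAaWlpAGpqagBra2sAbGxsAG1tbQBubm4Ab29vAHBwcABxcXEAcnJyAHNzcwB0dHQAdXV1AHZ2dgB3d3cAeHh4AHl5eQB6enoAe3t7AHx8fAB9fX0Afn5+AH9/fwCAgIAAgYGBAIKCggCDg4MAhISEAIWFhQCGhoYAh4eHAIiIiACJiYkAioqKAIuLiwCMjIwAjY2NAI6OjgCPj48AkJCQAJGRkQCSkpIAk5OTAJSUlACVlZUAlpaWAJeXlwCYmJgAmZmZAJqamgCbm5sAnJycAJ2dnQCenp4An5+fAKCgoAChoaEAoqKiAKOjowCkpKQApaWlAKampgCnp6cAqKioAKmpqQCqqqoAq6urAKysrACtra0Arq6uAK+vrwCwsLAAsbGxALKysgCzs7MAtLS0ALW1tQC2trYAt7e3ALi4uAC5ubkAurq6ALu7uwC8vLwAvb29AL6+vgC/v78AwMDAAMHBwQDCwsIAw8PDAMTExADFxcUAxsbGAMfHxwDIyMgAycnJAMrKygDLy8sAzMzMAM3NzQDOzs4Az8/PANDQ0ADR0dEA0tLSANPT0wDU1NQA1dXVANbW1gDX19cA2NjYANnZ2QDa2toA29vbANzc3ADd3d0A3t7eAN/f3wDg4OAA4eHhAOLi4gDj4+MA5OTkAOXl5QDm5uYA5+fnAOjo6ADp6ekA6urqAOvr6wDs7OwA7e3tAO7u7gDv7+8A8PDwAPHx8QDy8vIA8/PzAPT09AD19fUA9vb2APf39wD4+PgA+fn5APr6+gD7+/sA/Pz8AP39/QD+/v4A////AIiQrMS4pJSIbHCYvLSgmJhIZJjIxLSceExIaIB4YFBMDChwrMjAqHxQQGBwaEgwGBQoYIykpJR8aGiMnJx4VChgaIispJBwbHyctNTcwJRwuLzI2LyMZHCMsMjo7ODIuNzU0NTEnHiAoMDI4OjczNjY0LiwpJSEmKy8wMzQxLjMxMiolIyQjJCUmJiYlIiAnJS0qIyEjJSQlIxsVEA4PFxgiIhwbHycnKScbDQQFBw0XHB0VFBkiJy8xKBUNERUVJCQkGxcaIiUtMjEkICctKTQxLygjIyYlJy0xLzA2PDk1MTIvKyosKSQnLzU3Oj06LysuLionKCcjJC03NzY0Mw="/>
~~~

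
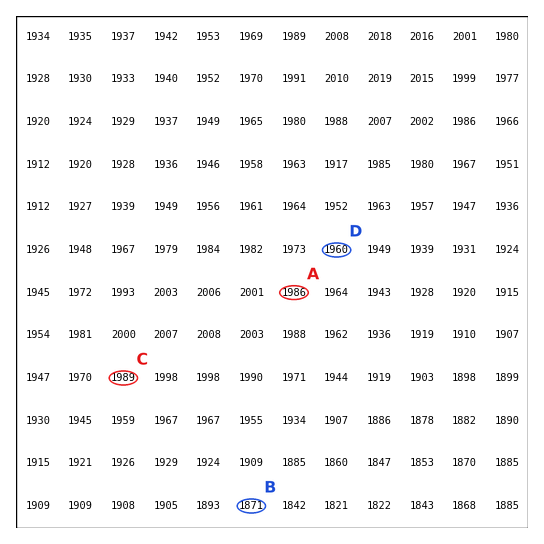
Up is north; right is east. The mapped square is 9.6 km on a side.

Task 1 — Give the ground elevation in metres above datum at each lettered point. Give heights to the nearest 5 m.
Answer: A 1985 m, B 1870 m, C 1990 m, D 1960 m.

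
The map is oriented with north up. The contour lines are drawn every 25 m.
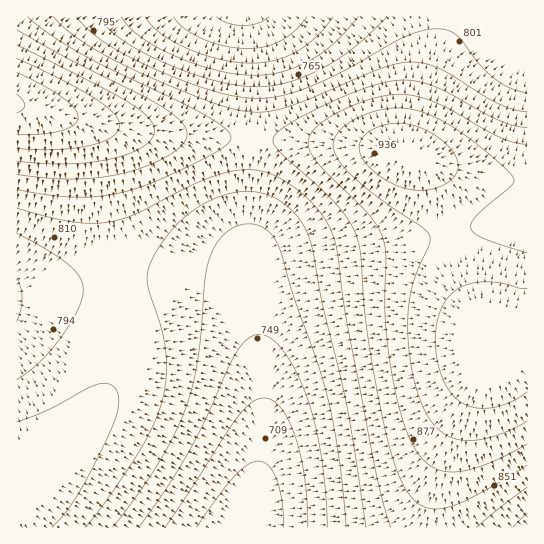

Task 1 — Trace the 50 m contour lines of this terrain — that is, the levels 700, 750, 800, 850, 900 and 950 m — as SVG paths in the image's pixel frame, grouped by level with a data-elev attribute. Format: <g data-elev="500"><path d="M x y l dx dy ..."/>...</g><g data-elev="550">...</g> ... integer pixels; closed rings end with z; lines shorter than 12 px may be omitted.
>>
<g data-elev="700"><path d="M196 527l22-31 16-19 13-12 11-4 5 1 6 4 8 14 5 21 1 26"/><path d="M307 17l-12 13-14 11-16 6-18 2-22-3-22-7-18-10-12-12"/></g><g data-elev="750"><path d="M138 527l27-37 24-39 16-30 22-51 10-18 10-13 6-3 6-2 12 5 12 12 14 22 10 25 8 28 6 31 4 34 2 36"/><path d="M358 17l-23 25-24 18-28 11-14 3-15 1-17-1-20-4-43-14-19-10-15-9-11-10-8-10"/></g><g data-elev="800"><path d="M85 527l22-28 32-48 15-27 9-25 3-21 0-23-4-25-14-45 0-12 4-14 9-14 10-14 11-12 12-9 13-8 14-6 13-3 13-2 20 4 18 9 15 15 9 19 5 16 9 52 24 101 19 120"/><path d="M513 527l14-14"/><path d="M17 233l30 17 22 15 10 12 4 13-1 9-4 11-18 28-21 24-22 18"/><path d="M527 93l-14-4-16-8-16-15-24-31-10-5-10-1-15 2-17 6-67 37-40 17-31 7-14 0-16-2-20-4-26-8-57-25-36-21-12-11-9-10"/></g><g data-elev="850"><path d="M17 189l30 6 27 2 24-1 24-4 31-10 44-20 26-15 6-5 2-4-4-8-17-12-126-63-31-18-26-20"/><path d="M527 128l-13-2-16-6-49-27-18-8-16-4-16-1-14 2-18 5-47 20-36 20-8 7-3 7 2 5 5 7 57 52 11 14 8 15 5 21 7 80 14 79 13 52 7 16 8 13 8 8 8 4 9 2 12-2 30-12 50-30"/></g><g data-elev="900"><path d="M527 252l-41-13-11-5-4-4 0-5 5-8 35-31 3-7-6-8-16-14-41-31-17-9-15-6-14-3-14 0-17 3-17 7-13 8-8 9-3 8 1 8 5 10 7 9 25 22 51 35 7 8 0 10-12 26-5 18-3 17-1 20 1 27 5 27 7 22 9 17 8 10 8 6 9 4 12 2 14-2 14-3 16-6 16-9"/><path d="M17 161l52 3 22-2 20-3 19-6 14-7 8-8 2-8-2-7-4-6-20-15-34-19-77-38"/></g><g data-elev="950"><path d="M17 135l25-1 20-4 12-5 3-4 1-4-4-10-13-10-19-12-25-12"/></g>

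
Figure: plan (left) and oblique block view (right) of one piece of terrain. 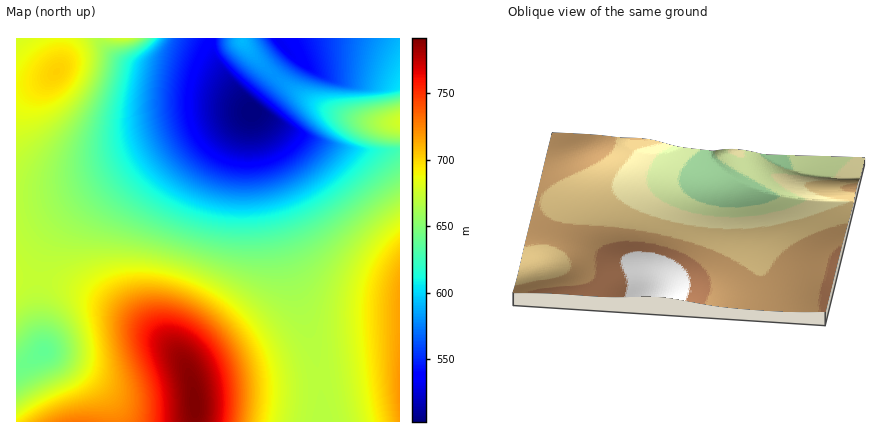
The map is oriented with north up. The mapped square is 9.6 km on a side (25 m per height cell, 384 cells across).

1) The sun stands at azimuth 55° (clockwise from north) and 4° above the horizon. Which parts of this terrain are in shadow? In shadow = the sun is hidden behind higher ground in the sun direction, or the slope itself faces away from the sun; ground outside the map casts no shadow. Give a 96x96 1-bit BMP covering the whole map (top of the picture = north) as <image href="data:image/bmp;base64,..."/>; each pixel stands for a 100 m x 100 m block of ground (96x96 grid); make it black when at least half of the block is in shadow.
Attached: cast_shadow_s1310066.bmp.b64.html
<image width="96" height="96" href="data:image/bmp;base64,Qk2+BAAAAAAAAD4AAAAoAAAAYAAAAGAAAAABAAEAAAAAAIAEAAATCwAAEwsAAAIAAAAAAAAA////AAAAAAAAAAAAAAAAAAAAAAAAAAAAAAAAAAAAAAAAAAAAAAAAAAAAAAAAAAAAAAAAAAAAAAAAAAAAAAAAAAAAAAAAAAAAAAAAAAAAAAAAAAAAAAAAAAAAAAAAAAAAAAAAAAAAAAAAAAAAAAAAAAAAAAAAAAAAAAAAAAAAAAAAAAAAAAAAAAAAAAAAAAAAAAAAAAAAAAAAAAAAAAAAAAAAAAAAAAAAAAAAAAAAAAAAAAAAAAAAAAAAAAAAAAAAAAAAAAAAAAAAAAAAAAAAAAAAAAAAAAAAAAAAAAAAAAAAAAAAAAAAAAAAAAAAAAAAAAAAAAAAAAAAAAAAAAAAAAAAAAAAAAAAAAAAAAAAAAAAAAAAAAAAAAAAAAAAAAAAAAAAAAAAAAAAAAAAAAAAAAAAAAAAAAAAAAAAAAAAAAAAAAAAAAAAAAAAAAAAAAAAAAAAAAAAAAAAAAAAAAAAAAAAAAAAAAAAAAAAAAAAAAAAAAAAAAAAAAAAAAAAAAAAAAAAAAAAAAAAAAAAAAAAAAAAAAAAAAAAAAAAAAAAAAAAAAAAAAAAAAAAAAAAAAAAAAAAAAAAAAAAAAAAAAAAAAAAAAAAAAAAAAAAAAAAAAAAAAAAAAAAAAAAAAAAAAAAAAAAAAAAAAAAAAAAAAAAAAAAAAAAAAAAAAAAAAAAAAAAAAAAAAAAAAAAAAAAAAAAAAAAAAAAAAAAAAAAAAAAAAAAAAAAAAAAAAAAAAAAAAAAAAAAAAAAAAAAAAAAAAAAAAAAAAAAAAAAAAAAAAAAAAAAAAAAAAAAAAAAAAAAAAAAAAAAAAAAAAAAAAAAAAAAAAAAAAAAAAAAAAAAAAAAAAAAAAAAAAAAAAAAAAAAAAAAAAAAAAAAAAAAAAAAAAAAAAAAAAAAAAAAAAAAAAAAAAAAAAAAAAAAAAAAAAAAAAAAAAAAAAAAAAAAAAAAAAAAAAAAAAAAAAAAAAAAAAAAAAAAAAAAAAAAAAAAAAAAAAAAAAAAAAAAAAAAAAAAAAAAAAAAAAAAAAAAAAAAAAAAAAAAAAAAAAAAAAAAAAAAAAAAAAAAAAAAAAAAAAAAAAAAAAAAAAA//8AAAAAAAAAAAAP///4AAAAAAAAAAB////8AAAAAAAAAAH////4AAAAAAAAAAP///+AAAAAAAAAAA////gAAAAAAAAAAB///4AAAAAAAAAAAD///AAAAAAAAAAAAH//8AAAAAAAAAAAAP//wAAAAAAAAAAAAf//AAAAAAAAAAAAA//8AAAAAAAAAAAAB//wAAAAAAAAAAAAD//AAAAAAAAAAAAAH/8AAAAAAAAAAAAAP/4AAAAAAAAAAAAAP/wAAAAAAAAAAAAAf/AAAAAAAAAAAAAA/+AAAAAAAAAAAAAA/8AAAAAAAAAAAAAB/4AAAAAAAAAAAAAD/wAAAAAAAAAAAAAD/gAAAAAAAAAAAAAD/AAAAAAAAAAAAAAD/AAAAAAAAAAAAAAD+AAAAAAAAAAAAAAD8AAAAAAAAAAAAAAB4AAAAAAAAAABAAAB4AAAAAAA="/>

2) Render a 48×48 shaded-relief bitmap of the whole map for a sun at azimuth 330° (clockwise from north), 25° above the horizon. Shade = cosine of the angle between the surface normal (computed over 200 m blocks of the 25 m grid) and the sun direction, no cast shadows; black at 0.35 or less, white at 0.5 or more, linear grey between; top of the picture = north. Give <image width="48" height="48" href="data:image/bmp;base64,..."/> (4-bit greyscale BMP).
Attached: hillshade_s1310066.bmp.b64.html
<image width="48" height="48" href="data:image/bmp;base64,Qk32BAAAAAAAAHYAAAAoAAAAMAAAADAAAAABAAQAAAAAAIAEAAATCwAAEwsAABAAAAAAAAAAAAAAABEREQAiIiIAMzMzAERERABVVVUAZmZmAHd3dwCIiIgAmZmZAKqqqgC7u7sAzMzMAN3d3QDu7u4A////AN3dzLuqmZmZqqmYdlQzNEVWZ3d3iIiImd3d3MuqmZmZqqmYdlRDREVWZ3d3iIiJmd3d3cy6qZmZmZmYdlRERFVmZ3d3iIiJmc3d3dy6qZmZmZmYdmVERFVmZ3d3iIiZmbzN3dy7qZmJmZmId2VVVVVmZ3d3iIiZmZq8zcy7qZiIiIiId2ZVVVZmd3d4iIiZmYmrvMy6qZiIiIiId2ZlVmZnd3d4iIiZmXeJq7u6qZiIiIiIh3ZmZmZ3d3d4iIiZmWZ4maqqmZmIiJmIiHd2Znd3d3eIiIiZmVVneJmZmZmZmZmZiId3d3d3d3eIiIiZmUVWZ4iZmZmZqqqpmYiHd3d3d3iIiIiZmVVVZniJmZqqqqqqqZiIiHd3d4iIiIiZmVVVZniJmqqru7u6qpmIiIiIiIiIiImZmFVVZniJmqu7u7u7qpmYiIiIiIiIiImZmGVmZ3iJqru8zMu7qqmZiIiIiIiIiJmZmGZmd4iZqrvMzMy7qqmZiIiIiIiIiZmZmXd3eIiaqrvMzMu7qqmZmIiIiIiImZmZmXd3iImaqru7zLu7qqmZmYiIiIiJmZmZmXd4iImZqru7u7u6qqmZmZmYiJmZmZmqmXd4iImZqqu7u7uqqqmZmZmZmZmZmZqqqneIiImZmqqqqqqqqqqZmZmZmZmZmqqqqnd4iIiZmaqqqqqqqqqqqqqZmZmZqqqqqnd4iIiJmZmqqqqqqqqqqqqqqqqqqqqqu3d3iIiImZmZmqqqqqqqqqqqqqqqqqqru3d3iIiIiZmZmZqqqqq7u7u7u6qqqqq7u3d3eIiIiJmZmZmqqqu7u7u7u7u7u7u7u3d3d3iIiIiZmZmqqru7u8zMu7u7u7u7u3d3d3eIiIiJmZmqqru7zMzMzMu7u7u7u3d3d3d3iIiImZmaqru7zMzMzMzLu7u7u3d3d3d3eIiIiZmaqqu7zMzMzMzMu7u7u2ZmZ3d3d4iIiJmZqqu7zMzMzMzMu7u7qmZmZmZ3d3eIiIiZmqq7vMzMzMzMu7u6qmZmZmZmd3d3iIiJmZqqu7zMzMzMu7u6qmZmZmZmZnd3d4iIiZmqq7vMzMzLuqmIiGZlVVVWZmZ3d3d4iImZqqu7vLuodlQzImZVVVVVVmZmd3d3eIiJmaqruodkMyIhEWZVVERFVVZmZmd3d3eIiZmphlRERVVVVGZVRERERVVWZmZmZ3d3iIh2VEVneImZmGZVRDM0REVVVmZmZmZ3d3ZDRWeJq8zMzHZlRDMzNERVVVZmZmZmdlM0V4m83v///3dmVDMjM0RFVVVVVmZmZDNGeKve/////4d2VEMiMzREVVVVVVZlQzRnir3v//7u74iHZUMyIzNERVVVVVVUM0V4q97dy6qqqoiIdlQzMzNERFVVVVVTRFaJvMu5mZmZmZmZiHVEMzMzRFVVVVVEVWeKu6mIiZmZmZmZmIdUQyAAE0VVVWVVVniamIiIiZmZmZmZmYhlQgAAACRVVXd2ZniZh4iIiJmZmZmZmZh2UwAAAANVVYmHZmiod4iIiJmZmQ=="/>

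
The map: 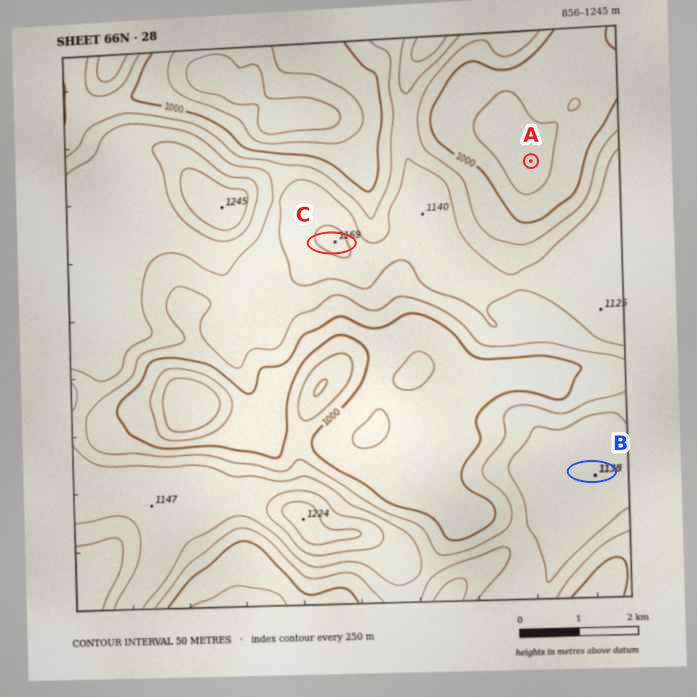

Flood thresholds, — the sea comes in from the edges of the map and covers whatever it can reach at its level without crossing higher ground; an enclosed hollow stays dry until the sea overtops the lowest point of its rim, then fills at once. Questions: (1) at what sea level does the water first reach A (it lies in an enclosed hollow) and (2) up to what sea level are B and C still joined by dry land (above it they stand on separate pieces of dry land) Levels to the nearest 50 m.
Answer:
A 1000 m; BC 1050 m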